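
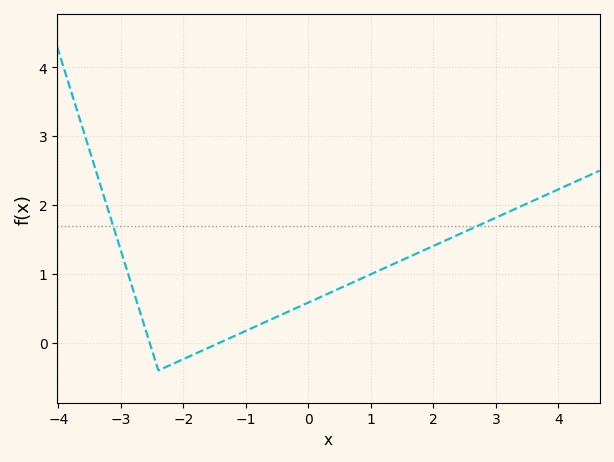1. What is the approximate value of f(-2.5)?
-0.1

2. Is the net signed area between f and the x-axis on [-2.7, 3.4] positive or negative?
positive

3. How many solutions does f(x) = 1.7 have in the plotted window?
2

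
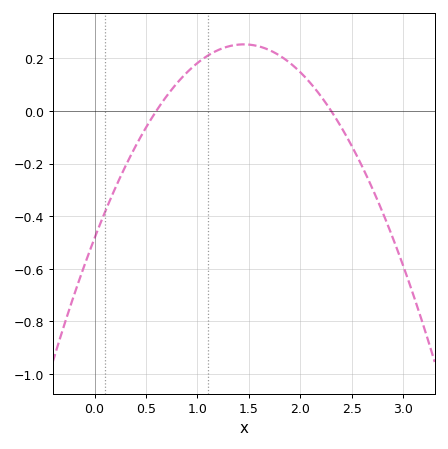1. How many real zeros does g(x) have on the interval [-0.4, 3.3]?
2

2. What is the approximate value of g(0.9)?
0.147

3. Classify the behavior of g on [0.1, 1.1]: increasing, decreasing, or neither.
increasing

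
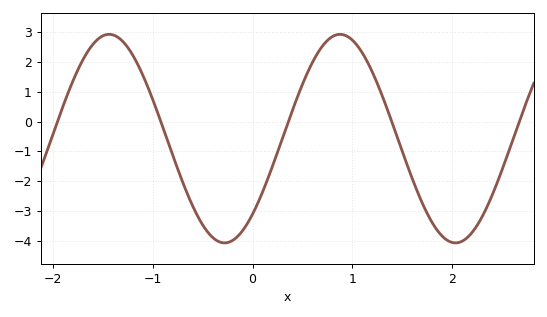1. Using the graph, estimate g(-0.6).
-2.83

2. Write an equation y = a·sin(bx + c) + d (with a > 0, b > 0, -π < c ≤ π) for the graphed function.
y = 3.49sin(2.71x - 0.81) - 0.57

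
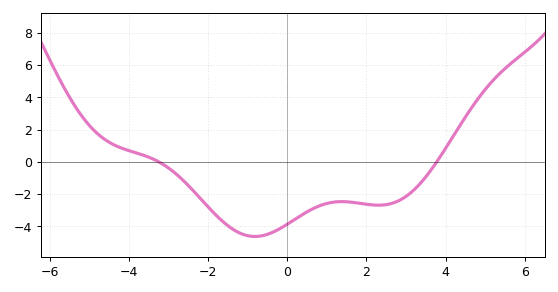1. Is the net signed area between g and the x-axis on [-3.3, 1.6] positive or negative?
negative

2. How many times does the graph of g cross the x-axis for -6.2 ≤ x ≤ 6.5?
2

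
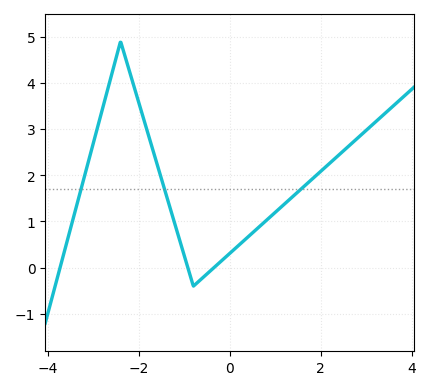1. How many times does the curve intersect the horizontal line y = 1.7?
3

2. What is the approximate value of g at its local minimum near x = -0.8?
-0.4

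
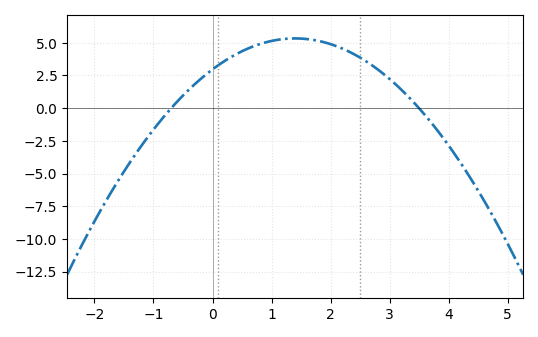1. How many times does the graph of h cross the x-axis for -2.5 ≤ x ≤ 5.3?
2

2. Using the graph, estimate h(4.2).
-4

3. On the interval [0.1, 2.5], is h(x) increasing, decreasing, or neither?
neither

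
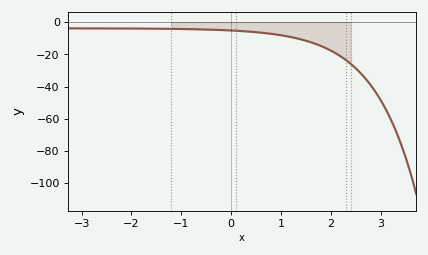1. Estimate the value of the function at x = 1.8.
-14.7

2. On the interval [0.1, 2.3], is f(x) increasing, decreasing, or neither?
decreasing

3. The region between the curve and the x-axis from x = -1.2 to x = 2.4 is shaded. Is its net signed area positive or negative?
negative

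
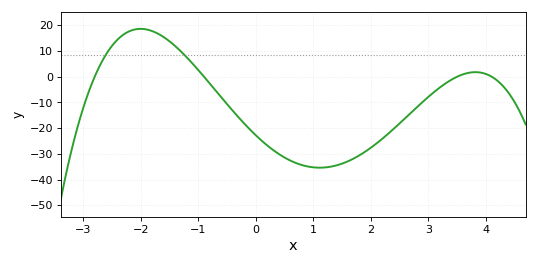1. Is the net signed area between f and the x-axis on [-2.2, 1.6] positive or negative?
negative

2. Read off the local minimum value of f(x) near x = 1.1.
-35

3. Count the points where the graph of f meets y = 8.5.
2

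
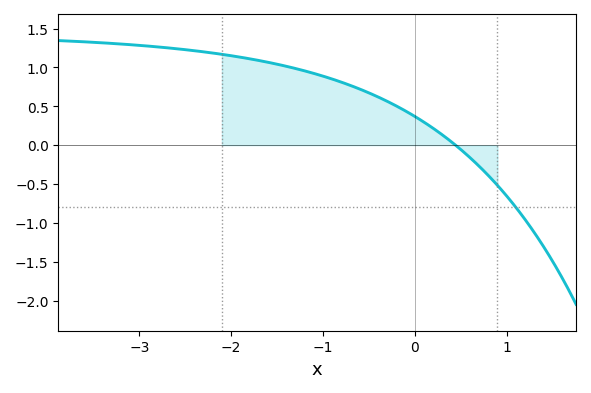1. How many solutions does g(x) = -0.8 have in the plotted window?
1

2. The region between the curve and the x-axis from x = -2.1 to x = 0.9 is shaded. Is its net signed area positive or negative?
positive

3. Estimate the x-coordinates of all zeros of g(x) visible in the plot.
0.444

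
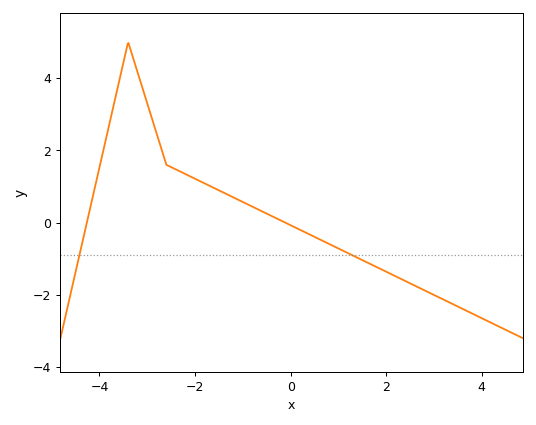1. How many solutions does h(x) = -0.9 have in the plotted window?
2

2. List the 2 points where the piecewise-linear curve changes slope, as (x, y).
(-3.4, 5); (-2.6, 1.6)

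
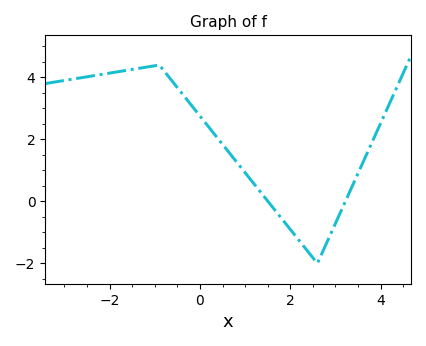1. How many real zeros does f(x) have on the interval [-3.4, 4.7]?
2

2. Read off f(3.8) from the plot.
1.88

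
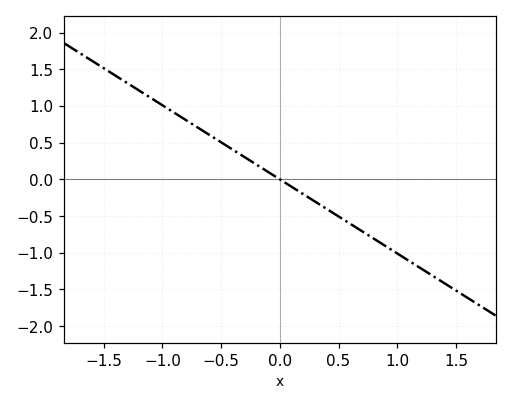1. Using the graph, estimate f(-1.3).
1.31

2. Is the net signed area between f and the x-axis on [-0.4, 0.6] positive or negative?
negative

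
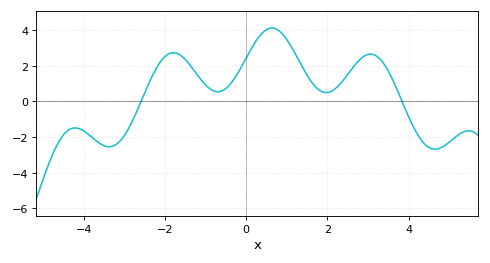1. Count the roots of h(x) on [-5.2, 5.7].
2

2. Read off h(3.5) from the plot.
1.6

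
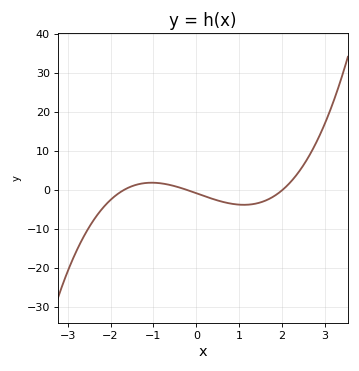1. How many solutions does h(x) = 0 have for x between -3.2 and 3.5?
3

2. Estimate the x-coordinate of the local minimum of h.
1.1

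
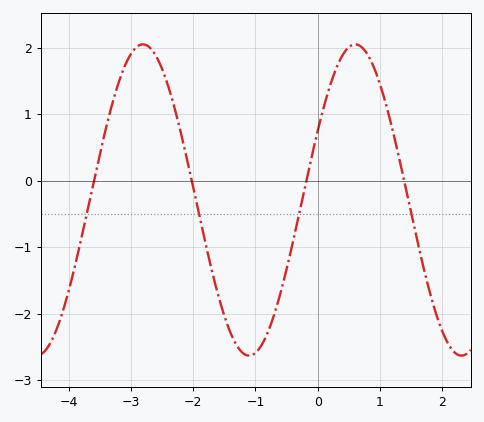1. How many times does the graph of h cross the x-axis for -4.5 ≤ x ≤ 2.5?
4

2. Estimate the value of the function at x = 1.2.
0.779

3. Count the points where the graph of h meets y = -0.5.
4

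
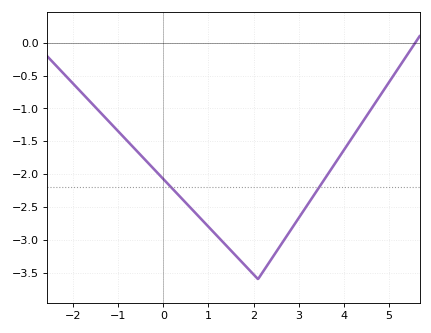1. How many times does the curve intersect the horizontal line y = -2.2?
2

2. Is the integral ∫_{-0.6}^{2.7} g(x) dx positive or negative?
negative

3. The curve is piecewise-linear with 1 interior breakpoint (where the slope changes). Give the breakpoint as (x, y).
(2.1, -3.6)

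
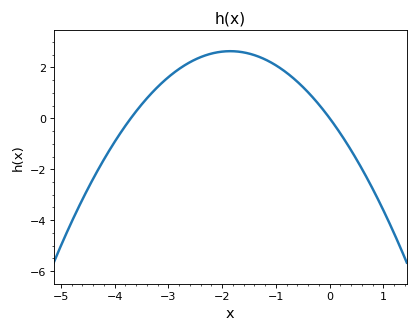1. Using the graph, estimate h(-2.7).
2.08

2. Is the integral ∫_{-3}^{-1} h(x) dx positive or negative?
positive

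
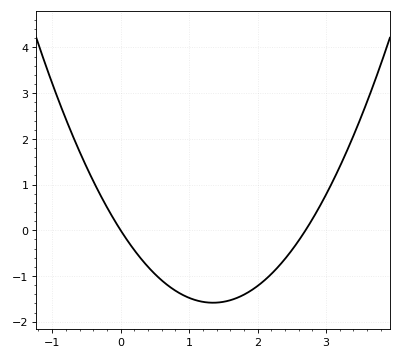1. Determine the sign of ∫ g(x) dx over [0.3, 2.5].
negative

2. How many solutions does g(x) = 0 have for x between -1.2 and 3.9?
2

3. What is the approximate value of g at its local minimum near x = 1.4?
-1.6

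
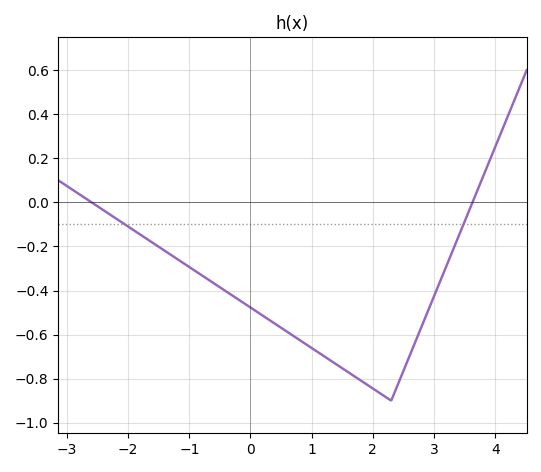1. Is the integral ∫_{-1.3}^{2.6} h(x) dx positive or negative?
negative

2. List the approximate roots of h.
-2.6, 3.63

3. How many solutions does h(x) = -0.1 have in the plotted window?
2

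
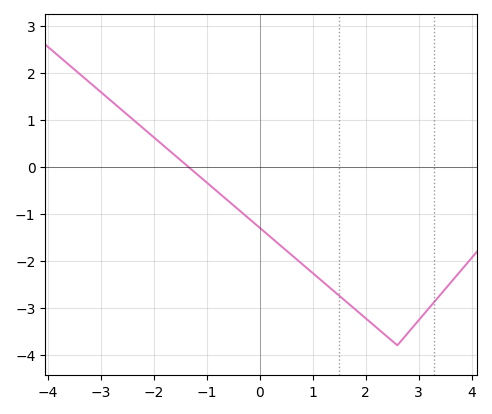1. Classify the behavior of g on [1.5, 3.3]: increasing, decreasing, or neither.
neither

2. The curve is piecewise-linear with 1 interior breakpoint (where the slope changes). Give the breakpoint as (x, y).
(2.6, -3.8)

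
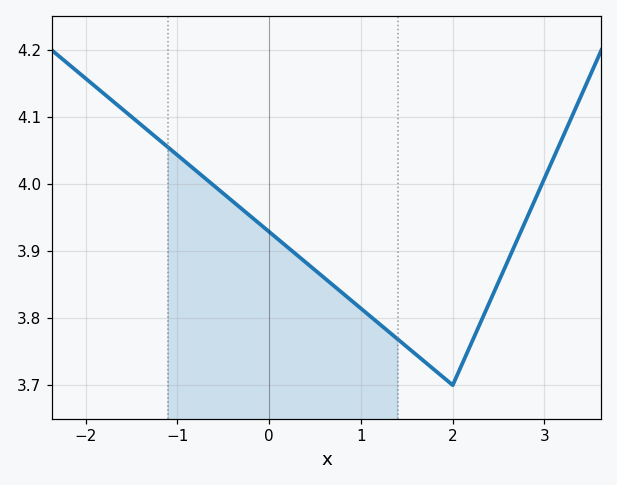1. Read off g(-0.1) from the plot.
3.94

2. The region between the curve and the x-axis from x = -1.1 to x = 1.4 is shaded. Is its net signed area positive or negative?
positive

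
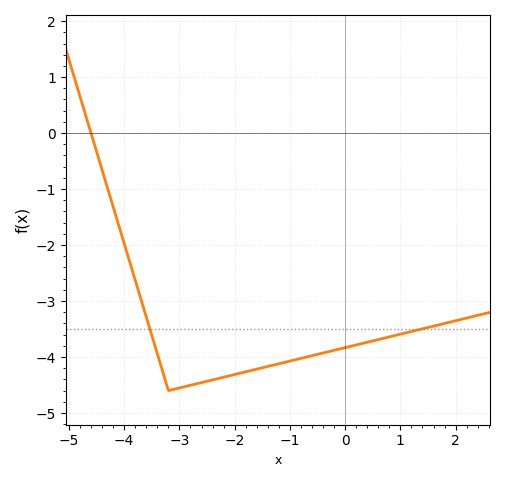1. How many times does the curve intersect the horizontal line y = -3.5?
2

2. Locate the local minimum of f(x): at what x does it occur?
-3.2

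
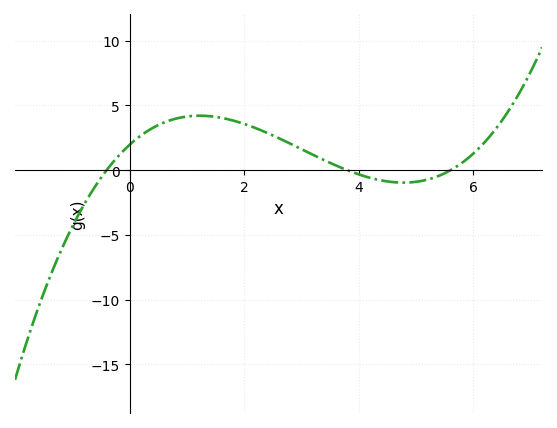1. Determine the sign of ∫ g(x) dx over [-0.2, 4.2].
positive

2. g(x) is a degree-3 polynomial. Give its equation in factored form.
y = 0.23(x + 0.4)(x - 3.8)(x - 5.6)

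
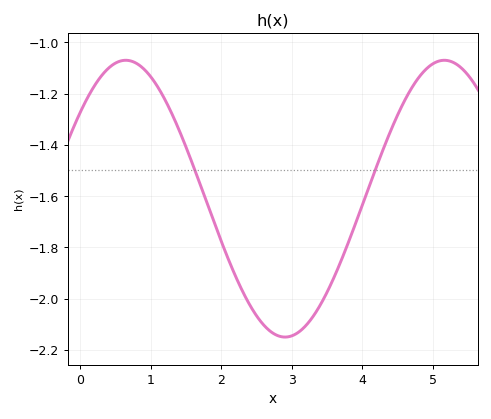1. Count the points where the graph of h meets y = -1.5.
2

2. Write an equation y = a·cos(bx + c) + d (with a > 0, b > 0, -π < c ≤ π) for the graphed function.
y = 0.54cos(1.39x - 0.9) - 1.61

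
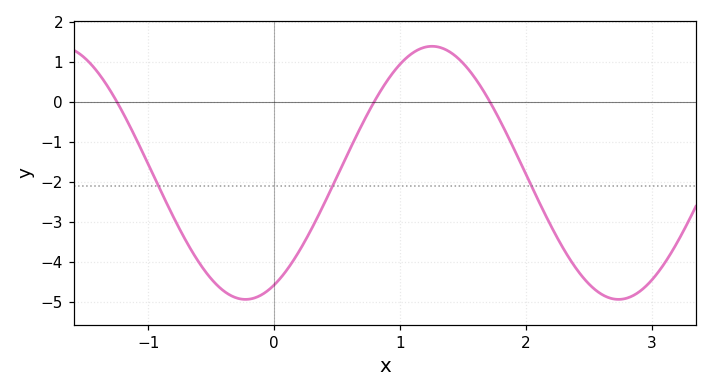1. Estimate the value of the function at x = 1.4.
1.25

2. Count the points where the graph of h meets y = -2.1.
3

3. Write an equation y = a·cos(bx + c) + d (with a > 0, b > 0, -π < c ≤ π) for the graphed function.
y = 3.17cos(2.12x - 2.66) - 1.77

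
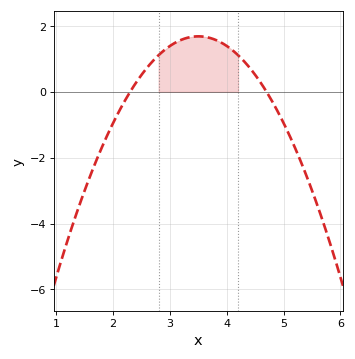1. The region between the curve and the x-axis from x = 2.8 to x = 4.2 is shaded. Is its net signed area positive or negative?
positive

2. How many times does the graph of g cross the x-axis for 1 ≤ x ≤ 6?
2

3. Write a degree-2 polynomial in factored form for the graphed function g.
y = -1.17(x - 2.3)(x - 4.7)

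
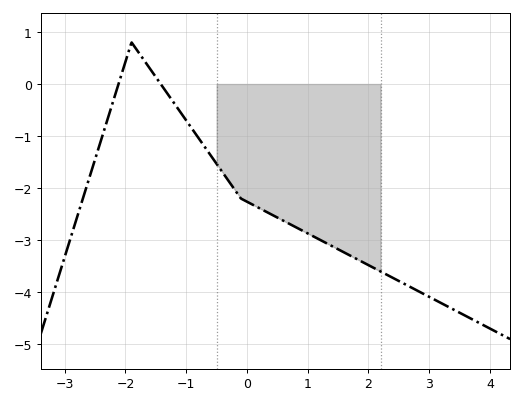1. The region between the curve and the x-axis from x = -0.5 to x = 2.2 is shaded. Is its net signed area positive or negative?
negative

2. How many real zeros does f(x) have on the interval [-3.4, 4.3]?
2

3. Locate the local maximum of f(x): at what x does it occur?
-1.9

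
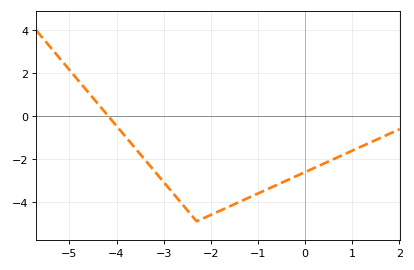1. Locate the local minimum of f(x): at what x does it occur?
-2.2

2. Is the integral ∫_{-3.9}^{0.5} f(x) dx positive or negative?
negative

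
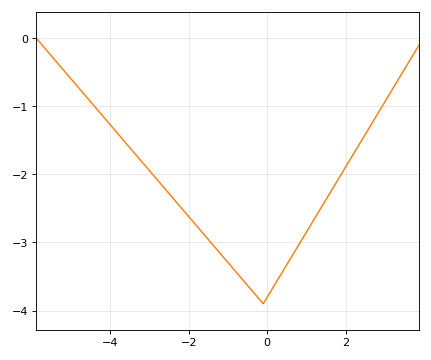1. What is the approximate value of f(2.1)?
-1.8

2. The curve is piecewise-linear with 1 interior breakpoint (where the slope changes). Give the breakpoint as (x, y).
(-0.1, -3.9)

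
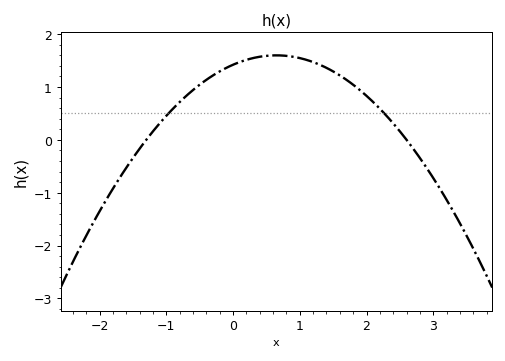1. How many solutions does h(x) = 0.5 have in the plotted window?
2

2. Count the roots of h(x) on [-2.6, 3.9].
2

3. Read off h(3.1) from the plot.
-0.924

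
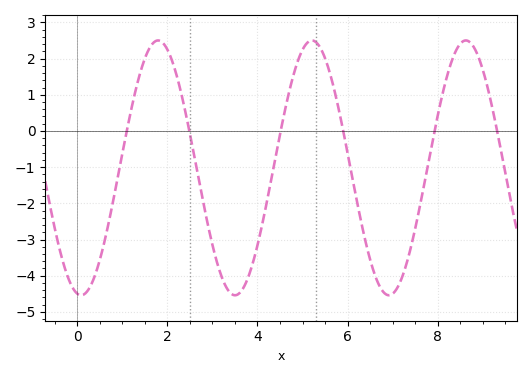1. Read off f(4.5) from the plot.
-0.097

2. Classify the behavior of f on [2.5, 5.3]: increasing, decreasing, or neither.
neither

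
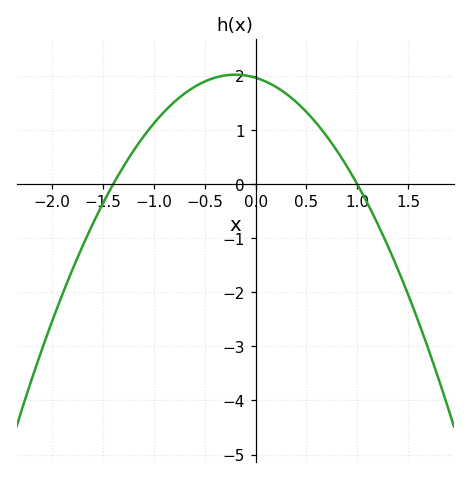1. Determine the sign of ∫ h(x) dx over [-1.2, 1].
positive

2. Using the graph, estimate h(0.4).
1.5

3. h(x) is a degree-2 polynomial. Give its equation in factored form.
y = -1.41(x + 1.4)(x - 1)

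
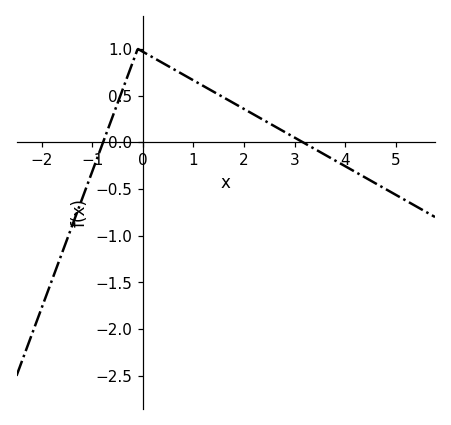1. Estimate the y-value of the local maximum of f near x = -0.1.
1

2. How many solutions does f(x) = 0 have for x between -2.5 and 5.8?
2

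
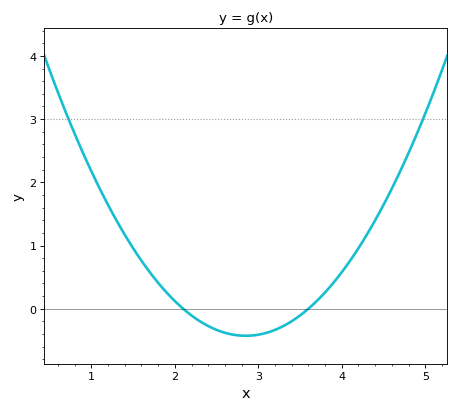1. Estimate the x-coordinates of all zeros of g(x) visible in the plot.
2.1, 3.6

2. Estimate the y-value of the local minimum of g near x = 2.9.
-0.427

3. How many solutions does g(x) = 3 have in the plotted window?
2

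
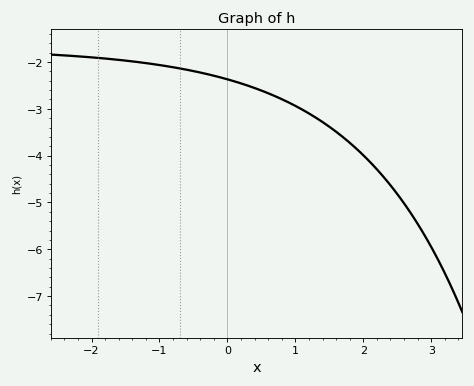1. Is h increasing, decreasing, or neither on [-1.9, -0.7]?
decreasing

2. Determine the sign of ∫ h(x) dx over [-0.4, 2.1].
negative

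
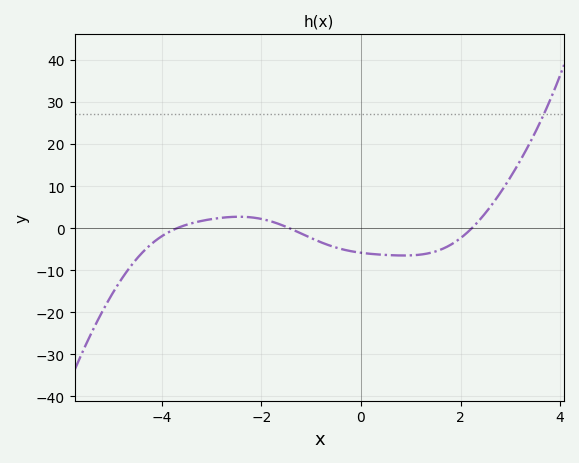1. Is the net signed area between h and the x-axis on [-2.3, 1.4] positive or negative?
negative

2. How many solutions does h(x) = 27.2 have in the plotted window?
1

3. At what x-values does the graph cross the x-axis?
-3.6, -1.4, 2.2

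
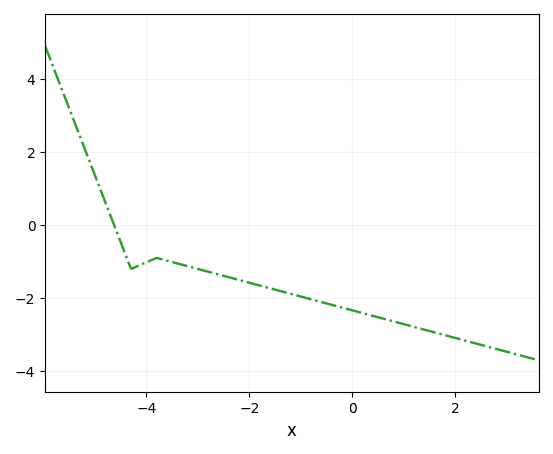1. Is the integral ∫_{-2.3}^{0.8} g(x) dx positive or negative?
negative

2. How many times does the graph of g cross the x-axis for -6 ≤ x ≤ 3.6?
1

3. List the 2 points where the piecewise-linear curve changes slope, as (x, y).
(-4.3, -1.2); (-3.8, -0.9)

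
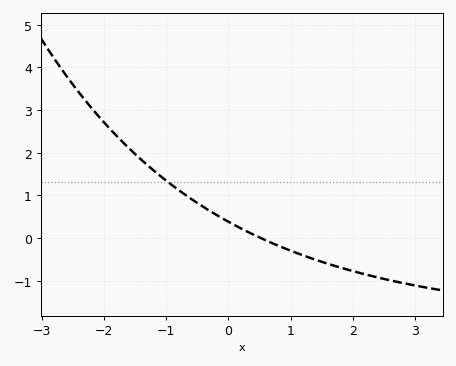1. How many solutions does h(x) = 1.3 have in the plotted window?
1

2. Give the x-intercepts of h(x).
0.516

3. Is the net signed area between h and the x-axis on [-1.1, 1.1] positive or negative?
positive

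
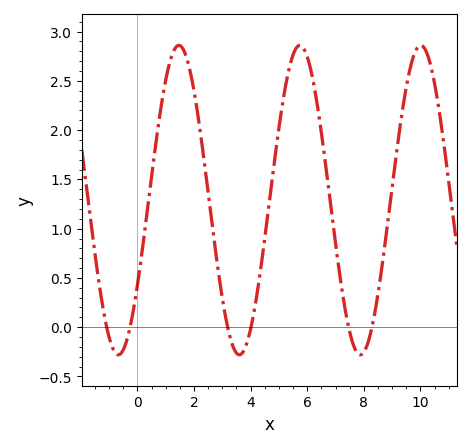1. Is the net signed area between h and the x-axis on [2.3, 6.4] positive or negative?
positive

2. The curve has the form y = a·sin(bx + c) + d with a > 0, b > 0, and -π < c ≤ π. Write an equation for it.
y = 1.57sin(1.47x - 0.582) + 1.29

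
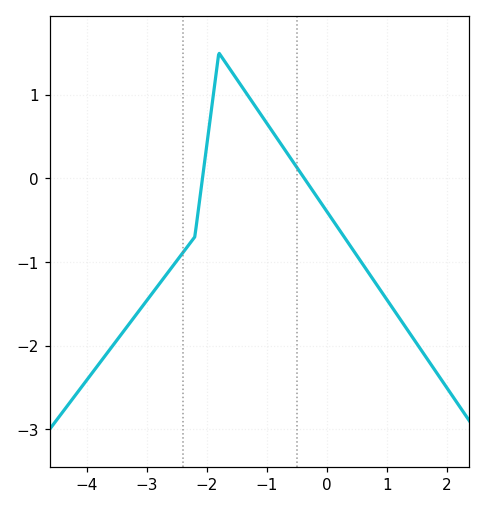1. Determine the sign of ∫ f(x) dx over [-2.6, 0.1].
positive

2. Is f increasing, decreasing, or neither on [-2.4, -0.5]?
neither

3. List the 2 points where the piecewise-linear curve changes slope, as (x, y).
(-2.2, -0.7); (-1.8, 1.5)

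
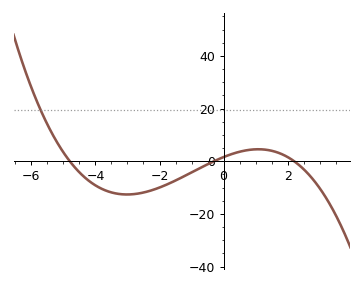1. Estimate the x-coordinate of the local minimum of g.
-3.01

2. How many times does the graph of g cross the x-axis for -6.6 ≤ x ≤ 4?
3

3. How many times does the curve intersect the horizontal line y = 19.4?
1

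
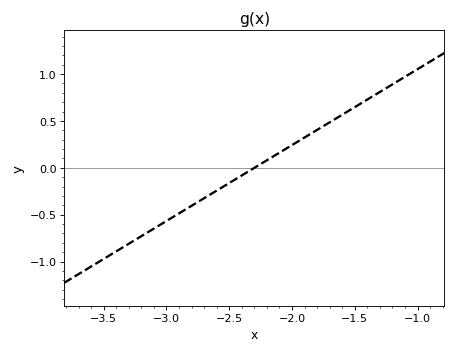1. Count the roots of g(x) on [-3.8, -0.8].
1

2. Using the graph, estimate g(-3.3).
-0.8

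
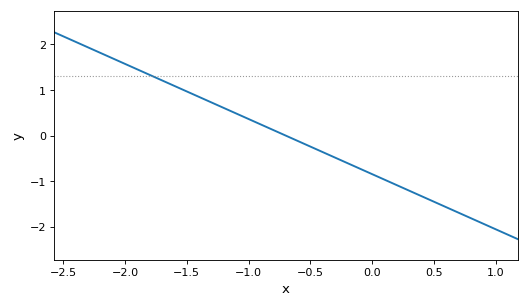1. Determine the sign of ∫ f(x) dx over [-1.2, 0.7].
negative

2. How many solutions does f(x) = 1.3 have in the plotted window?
1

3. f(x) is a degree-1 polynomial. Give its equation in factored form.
y = -1.21(x + 0.7)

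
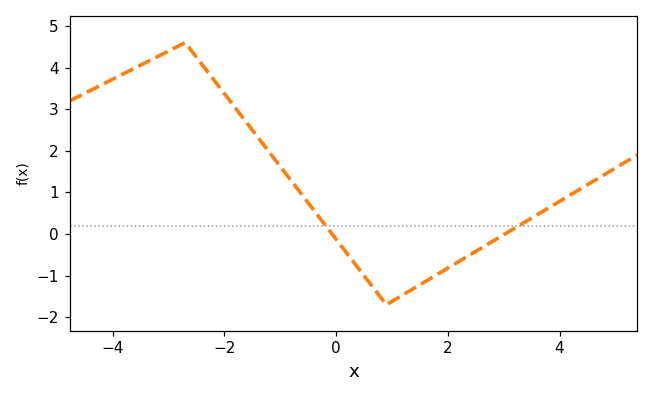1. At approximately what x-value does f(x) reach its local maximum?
-2.7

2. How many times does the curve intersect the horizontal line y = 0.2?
2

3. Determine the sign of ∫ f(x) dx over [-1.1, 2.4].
negative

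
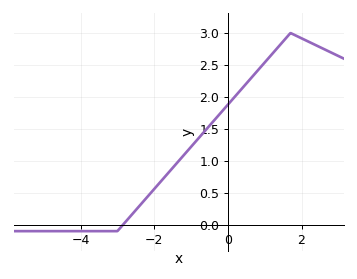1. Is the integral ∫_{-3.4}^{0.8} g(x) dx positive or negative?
positive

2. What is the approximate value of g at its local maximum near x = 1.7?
3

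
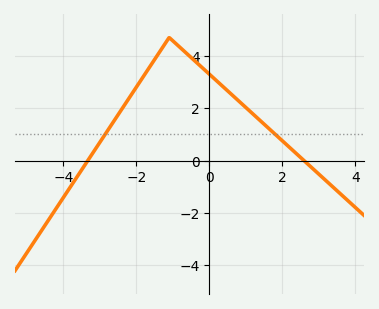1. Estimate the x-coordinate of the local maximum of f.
-1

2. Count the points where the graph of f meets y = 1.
2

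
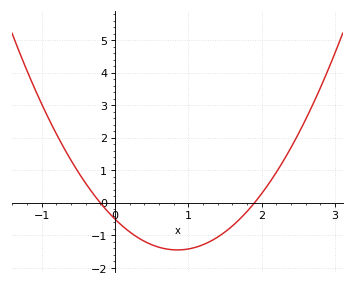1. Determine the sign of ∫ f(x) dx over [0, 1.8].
negative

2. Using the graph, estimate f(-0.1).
-0.262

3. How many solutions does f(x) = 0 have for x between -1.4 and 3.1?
2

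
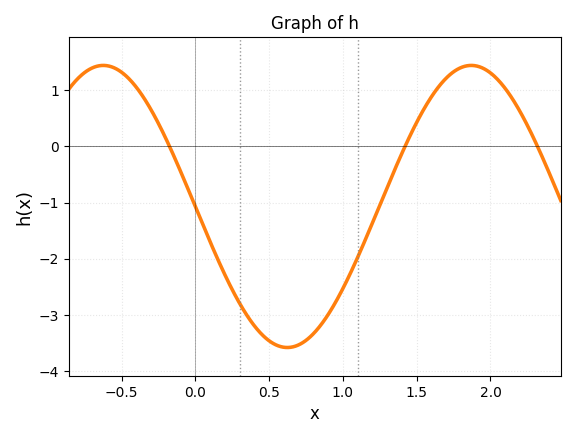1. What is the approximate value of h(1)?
-2.5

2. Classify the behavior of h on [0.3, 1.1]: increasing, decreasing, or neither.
neither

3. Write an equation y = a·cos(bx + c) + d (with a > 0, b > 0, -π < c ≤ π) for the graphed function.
y = 2.51cos(2.5x + 1.6) - 1.07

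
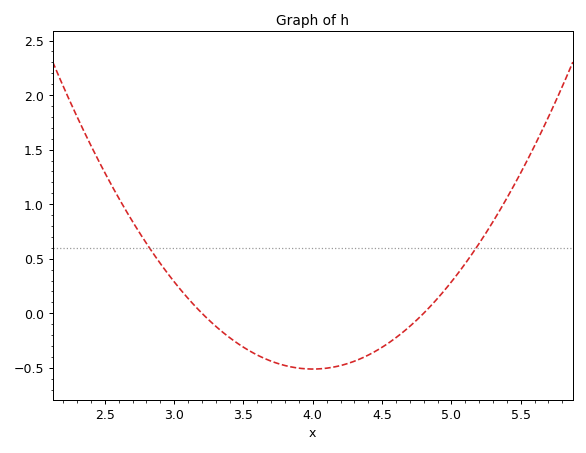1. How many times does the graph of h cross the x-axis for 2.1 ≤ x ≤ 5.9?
2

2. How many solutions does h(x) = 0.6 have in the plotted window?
2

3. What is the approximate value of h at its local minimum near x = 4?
-0.5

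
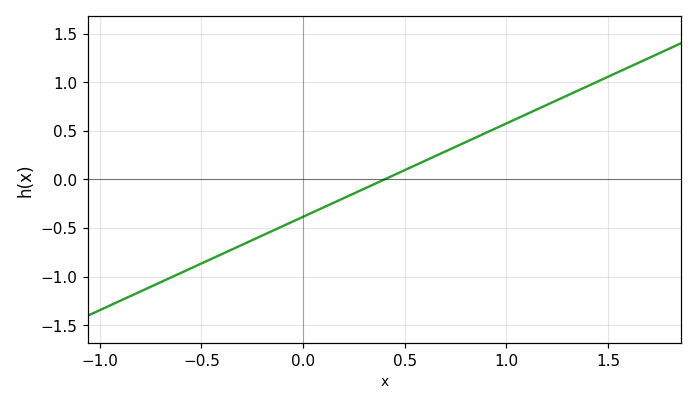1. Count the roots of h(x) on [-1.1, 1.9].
1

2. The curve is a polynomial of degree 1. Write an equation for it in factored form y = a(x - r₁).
y = 0.96(x - 0.4)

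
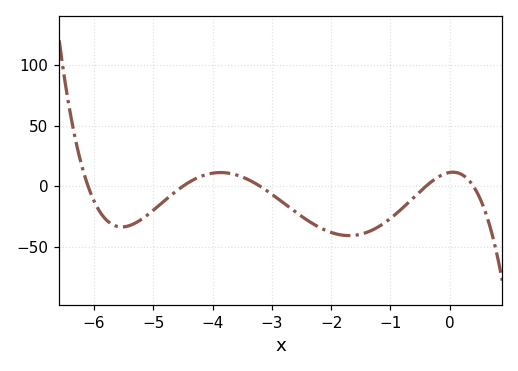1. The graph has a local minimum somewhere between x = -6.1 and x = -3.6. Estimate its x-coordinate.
-5.53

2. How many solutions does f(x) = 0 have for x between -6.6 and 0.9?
5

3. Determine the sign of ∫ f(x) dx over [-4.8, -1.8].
negative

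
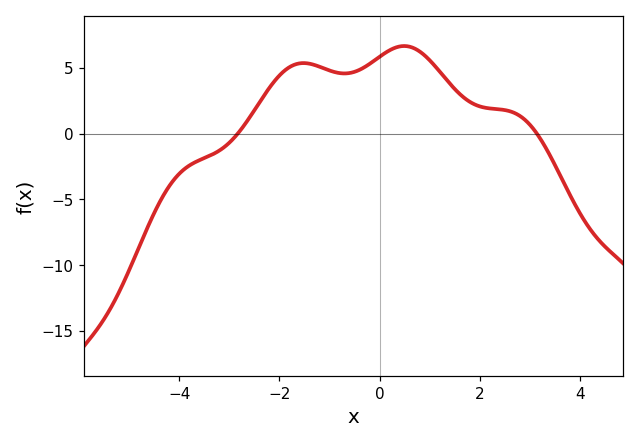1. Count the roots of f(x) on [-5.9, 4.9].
2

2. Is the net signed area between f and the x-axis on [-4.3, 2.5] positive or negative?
positive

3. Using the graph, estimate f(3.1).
0.216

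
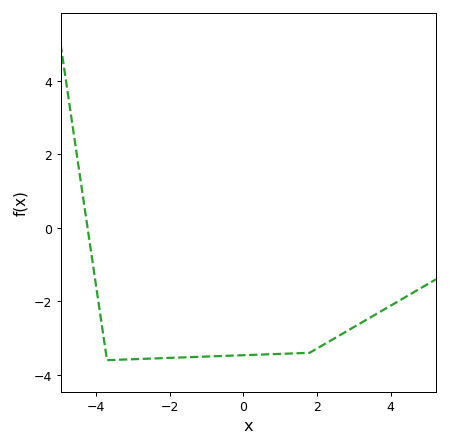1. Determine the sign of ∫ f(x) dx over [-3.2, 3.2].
negative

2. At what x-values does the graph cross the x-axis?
-4.23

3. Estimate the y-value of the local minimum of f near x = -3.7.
-3.6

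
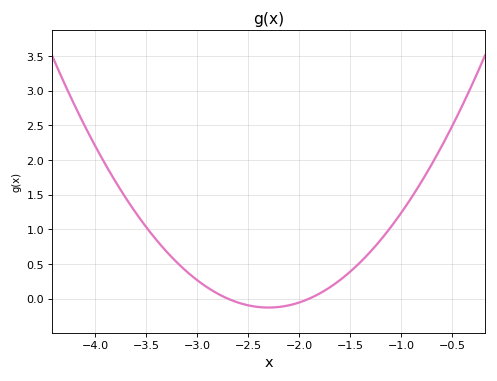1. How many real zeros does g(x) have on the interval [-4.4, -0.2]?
2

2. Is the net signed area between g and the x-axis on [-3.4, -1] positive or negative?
positive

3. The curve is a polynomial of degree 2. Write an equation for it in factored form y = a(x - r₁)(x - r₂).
y = 0.81(x + 2.7)(x + 1.9)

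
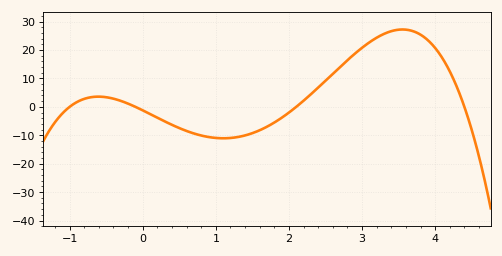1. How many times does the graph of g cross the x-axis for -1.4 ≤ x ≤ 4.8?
4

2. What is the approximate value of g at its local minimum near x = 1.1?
-11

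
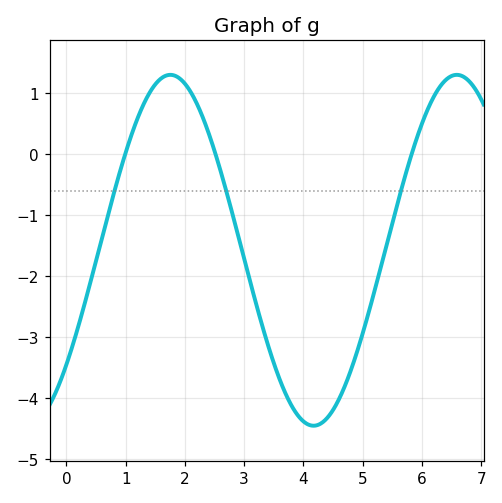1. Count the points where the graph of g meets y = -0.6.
3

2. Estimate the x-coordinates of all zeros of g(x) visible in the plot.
0.993, 2.52, 5.83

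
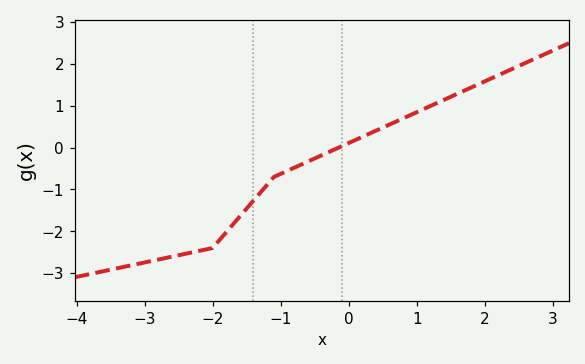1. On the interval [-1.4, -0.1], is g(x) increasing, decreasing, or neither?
increasing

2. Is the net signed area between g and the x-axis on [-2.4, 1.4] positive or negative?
negative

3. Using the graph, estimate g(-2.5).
-2.57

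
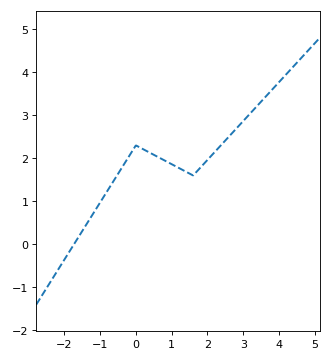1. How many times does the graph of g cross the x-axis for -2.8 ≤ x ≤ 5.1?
1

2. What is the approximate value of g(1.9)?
1.9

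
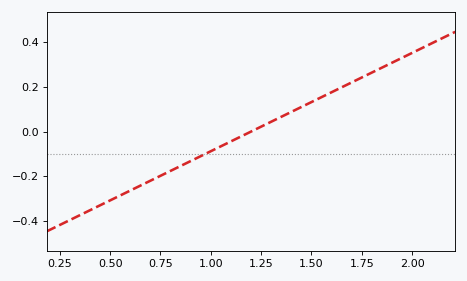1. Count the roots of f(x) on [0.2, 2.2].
1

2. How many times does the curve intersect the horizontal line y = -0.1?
1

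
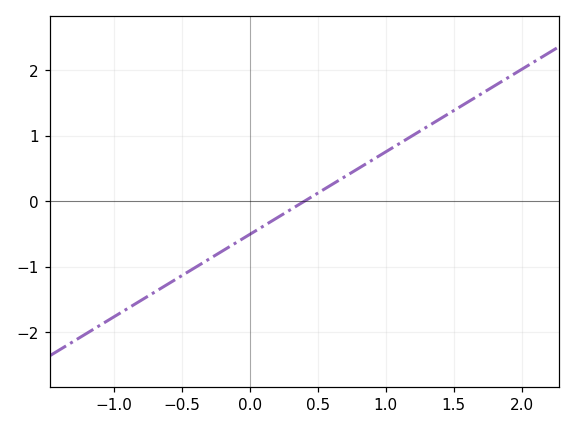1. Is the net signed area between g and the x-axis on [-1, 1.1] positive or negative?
negative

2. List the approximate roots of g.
0.4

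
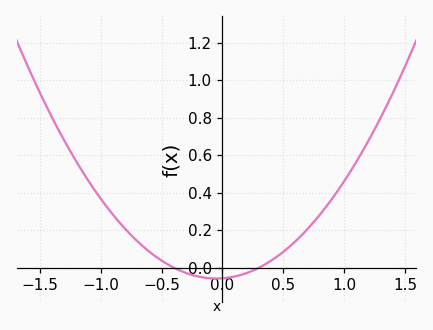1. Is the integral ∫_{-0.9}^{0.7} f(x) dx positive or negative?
positive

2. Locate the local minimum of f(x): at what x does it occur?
-0.05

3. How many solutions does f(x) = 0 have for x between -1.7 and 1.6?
2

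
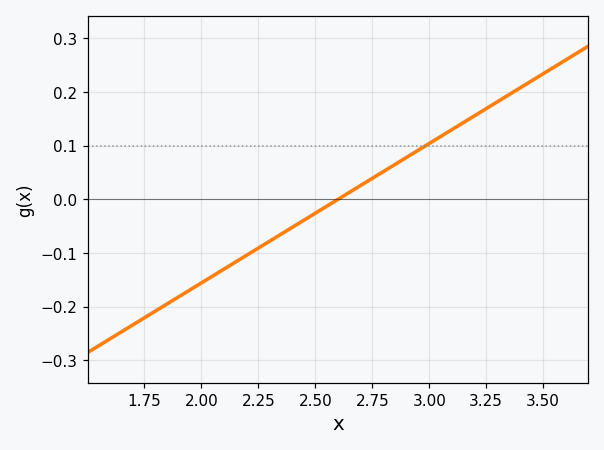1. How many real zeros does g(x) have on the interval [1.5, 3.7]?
1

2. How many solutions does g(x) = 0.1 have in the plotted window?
1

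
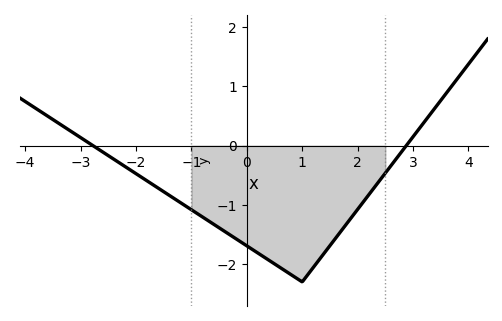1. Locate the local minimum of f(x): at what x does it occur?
1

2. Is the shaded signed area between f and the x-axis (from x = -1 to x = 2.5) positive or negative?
negative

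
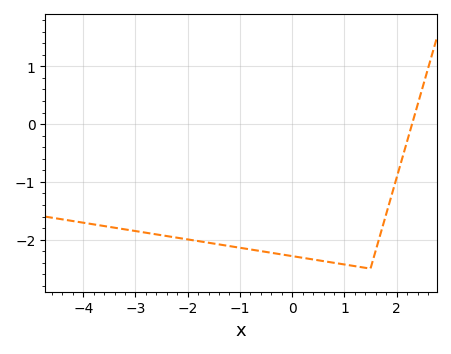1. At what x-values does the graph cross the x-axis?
2.3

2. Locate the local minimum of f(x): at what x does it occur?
1.5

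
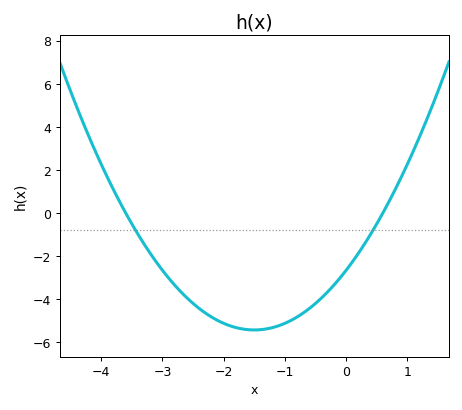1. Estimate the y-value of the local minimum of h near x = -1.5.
-5.42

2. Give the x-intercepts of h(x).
-3.6, 0.6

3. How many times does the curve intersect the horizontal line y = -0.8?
2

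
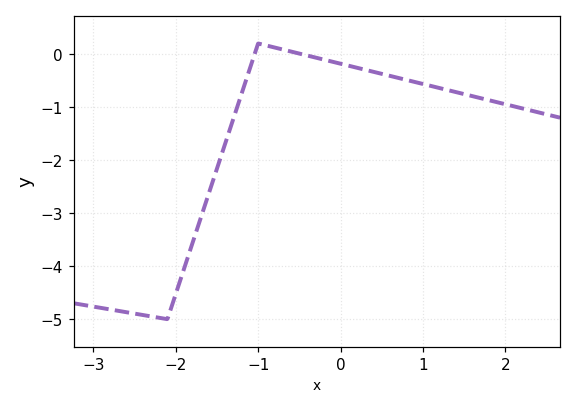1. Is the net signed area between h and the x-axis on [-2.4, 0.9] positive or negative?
negative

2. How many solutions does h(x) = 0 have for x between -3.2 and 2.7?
2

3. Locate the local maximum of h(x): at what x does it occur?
-1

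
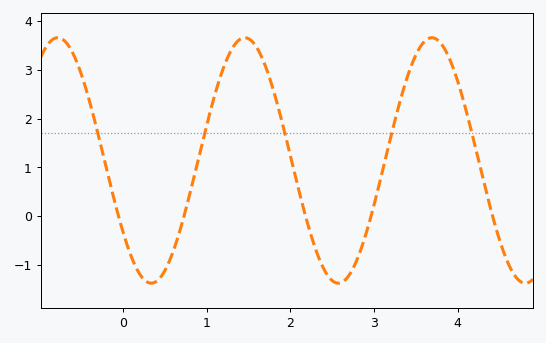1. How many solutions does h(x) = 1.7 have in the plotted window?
5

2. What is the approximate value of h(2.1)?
0.5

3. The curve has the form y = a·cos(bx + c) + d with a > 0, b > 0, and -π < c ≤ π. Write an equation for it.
y = 2.52cos(2.8x + 2.2) + 1.14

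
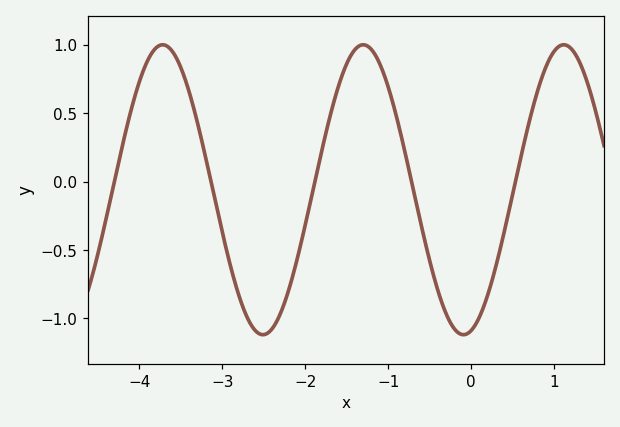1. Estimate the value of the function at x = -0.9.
0.5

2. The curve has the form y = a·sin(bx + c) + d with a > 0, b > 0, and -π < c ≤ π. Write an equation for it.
y = 1.06sin(2.6x - 1.3) - 0.06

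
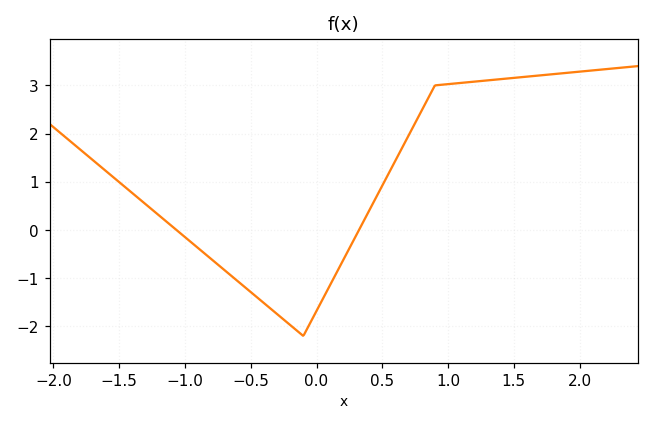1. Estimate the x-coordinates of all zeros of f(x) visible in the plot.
-1.1, 0.3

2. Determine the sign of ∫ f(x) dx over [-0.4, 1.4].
positive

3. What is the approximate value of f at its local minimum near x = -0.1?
-2.2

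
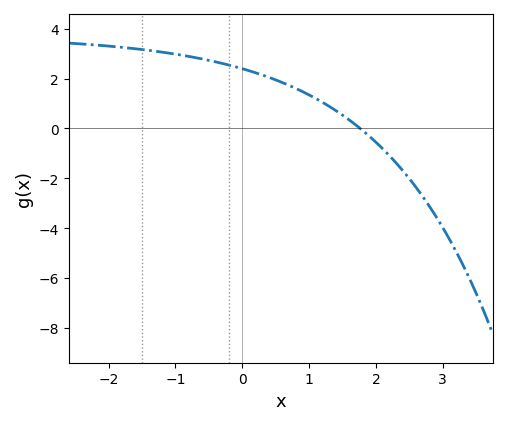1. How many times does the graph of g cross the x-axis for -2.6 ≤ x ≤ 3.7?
1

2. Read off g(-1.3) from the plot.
3.2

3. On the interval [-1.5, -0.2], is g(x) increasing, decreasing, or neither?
decreasing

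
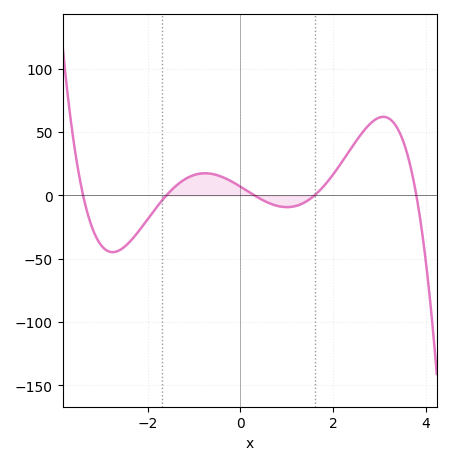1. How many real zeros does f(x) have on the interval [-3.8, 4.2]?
5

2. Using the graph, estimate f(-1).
15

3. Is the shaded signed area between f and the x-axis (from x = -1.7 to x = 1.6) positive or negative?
positive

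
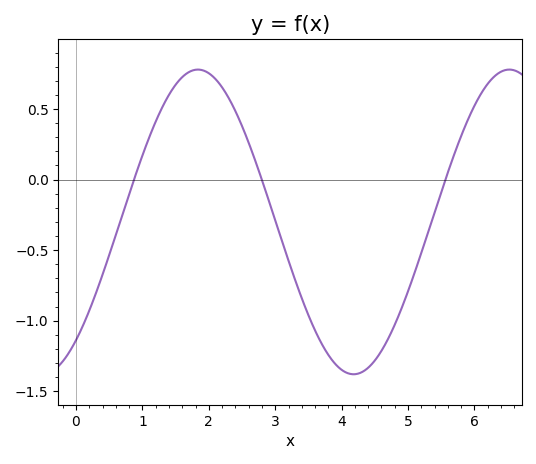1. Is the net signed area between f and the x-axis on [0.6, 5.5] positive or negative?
negative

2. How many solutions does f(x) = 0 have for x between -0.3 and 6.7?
3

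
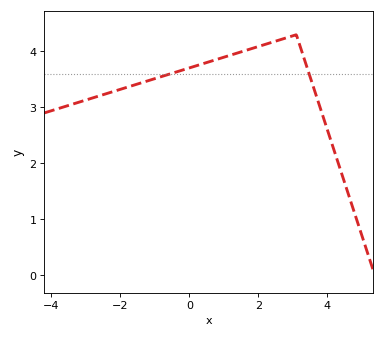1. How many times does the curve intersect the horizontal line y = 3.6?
2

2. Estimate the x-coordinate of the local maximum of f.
3.1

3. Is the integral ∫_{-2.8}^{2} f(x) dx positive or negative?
positive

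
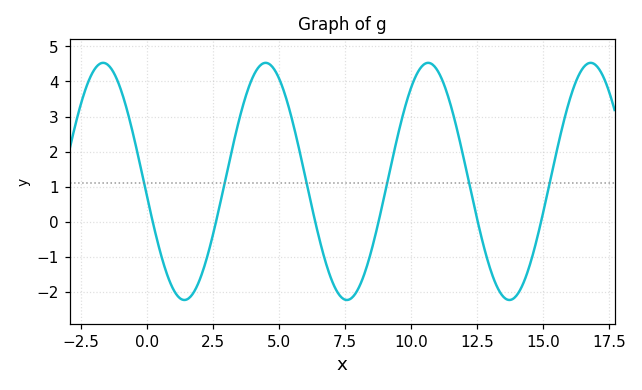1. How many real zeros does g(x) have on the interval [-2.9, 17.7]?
6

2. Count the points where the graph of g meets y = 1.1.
6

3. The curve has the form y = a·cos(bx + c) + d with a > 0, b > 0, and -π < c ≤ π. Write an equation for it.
y = 3.38cos(1.02x + 1.7) + 1.15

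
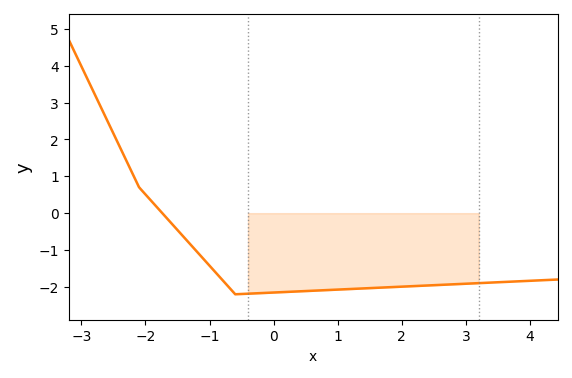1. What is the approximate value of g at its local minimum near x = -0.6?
-2.2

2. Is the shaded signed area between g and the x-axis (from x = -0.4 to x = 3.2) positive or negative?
negative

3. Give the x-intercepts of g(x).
-1.74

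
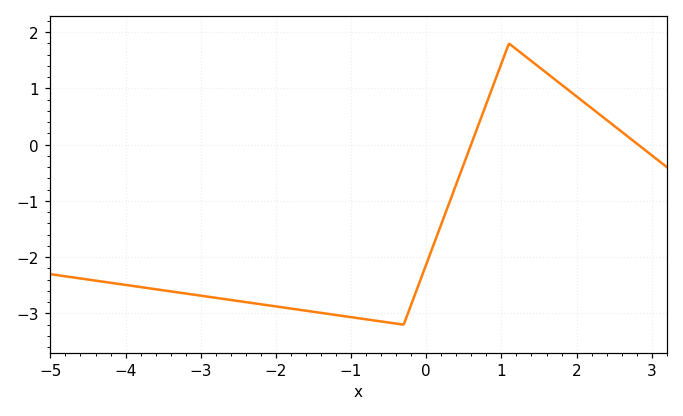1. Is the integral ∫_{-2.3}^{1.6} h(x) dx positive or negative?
negative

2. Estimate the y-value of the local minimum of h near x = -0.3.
-3.2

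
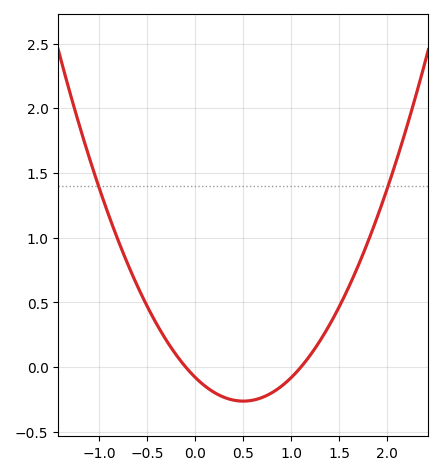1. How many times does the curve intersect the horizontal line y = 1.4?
2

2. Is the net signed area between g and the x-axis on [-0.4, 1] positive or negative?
negative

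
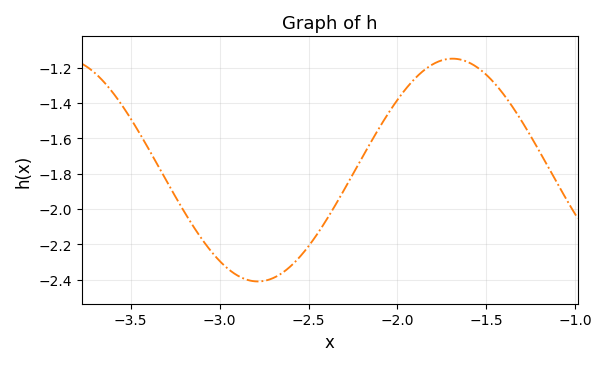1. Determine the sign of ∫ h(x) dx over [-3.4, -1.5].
negative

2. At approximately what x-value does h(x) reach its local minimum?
-2.8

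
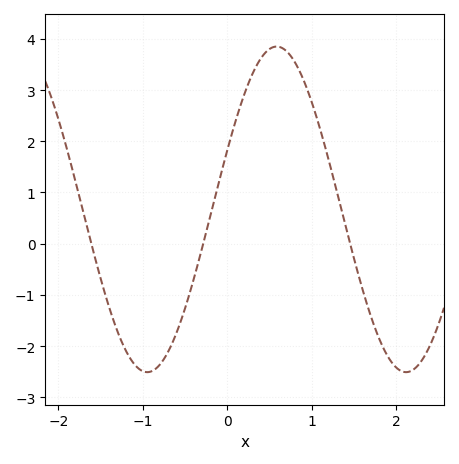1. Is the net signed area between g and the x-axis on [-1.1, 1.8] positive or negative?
positive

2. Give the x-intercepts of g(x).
-1.6, -0.3, 1.5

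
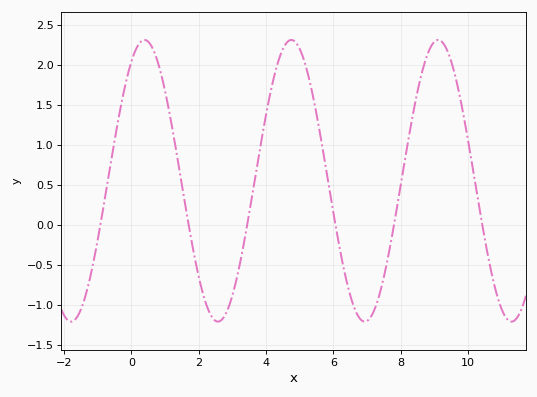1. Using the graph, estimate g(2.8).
-1.12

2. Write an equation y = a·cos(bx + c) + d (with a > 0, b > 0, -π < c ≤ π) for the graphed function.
y = 1.76cos(1.44x - 0.562) + 0.55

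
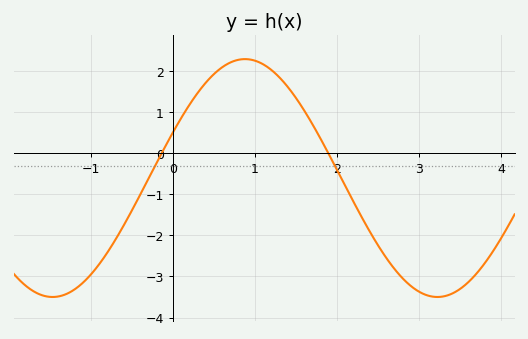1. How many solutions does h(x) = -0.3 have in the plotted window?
2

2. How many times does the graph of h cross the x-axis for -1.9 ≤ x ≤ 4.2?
2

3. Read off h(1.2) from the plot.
2.04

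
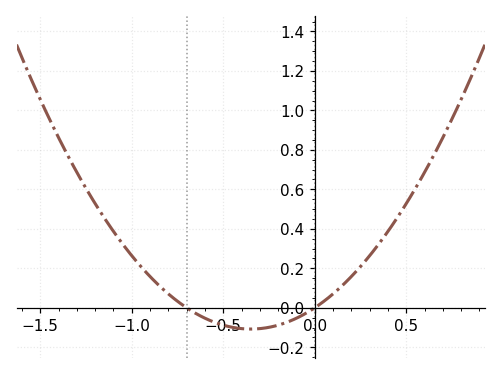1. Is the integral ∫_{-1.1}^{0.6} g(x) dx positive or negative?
positive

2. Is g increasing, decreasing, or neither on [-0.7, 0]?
neither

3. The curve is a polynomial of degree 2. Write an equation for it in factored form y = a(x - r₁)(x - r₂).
y = 0.88(x + 0.7)(x - 0)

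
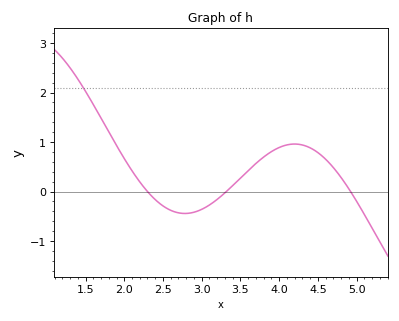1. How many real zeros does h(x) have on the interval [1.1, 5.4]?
3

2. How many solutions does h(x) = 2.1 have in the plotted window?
1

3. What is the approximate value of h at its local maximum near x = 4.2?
0.96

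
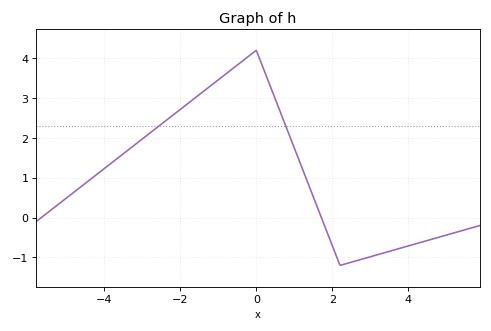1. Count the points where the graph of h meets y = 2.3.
2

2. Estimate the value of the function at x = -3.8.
1.38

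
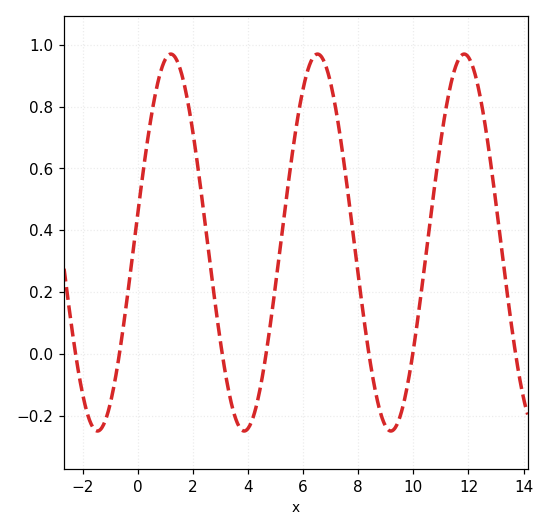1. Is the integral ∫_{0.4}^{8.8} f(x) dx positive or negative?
positive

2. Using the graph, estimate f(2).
0.72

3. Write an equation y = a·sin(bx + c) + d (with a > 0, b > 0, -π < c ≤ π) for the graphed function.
y = 0.61sin(1.2x + 0.16) + 0.36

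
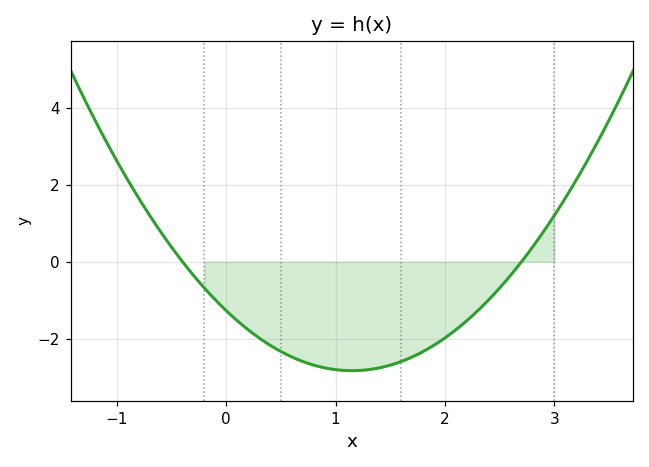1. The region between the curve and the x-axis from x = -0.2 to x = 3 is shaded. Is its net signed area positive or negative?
negative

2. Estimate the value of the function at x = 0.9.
-2.76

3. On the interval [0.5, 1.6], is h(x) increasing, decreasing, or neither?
neither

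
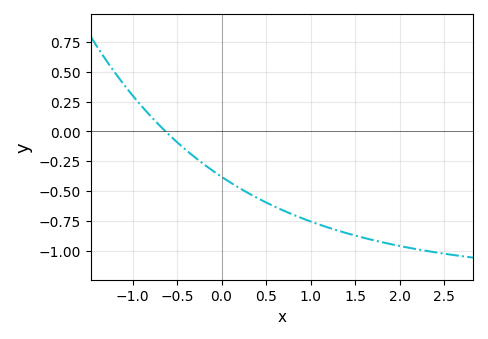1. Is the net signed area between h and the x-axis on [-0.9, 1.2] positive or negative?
negative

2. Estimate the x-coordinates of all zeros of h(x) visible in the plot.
-0.628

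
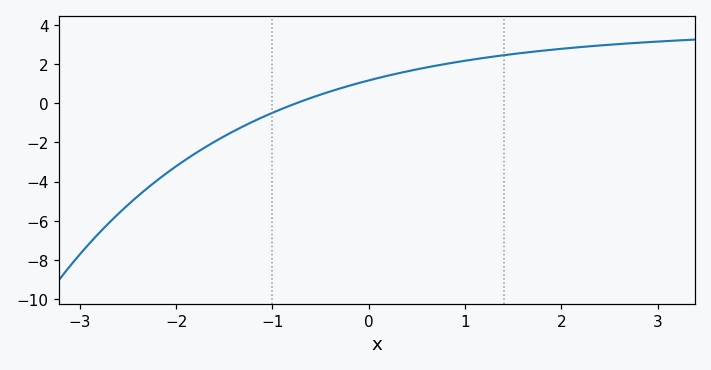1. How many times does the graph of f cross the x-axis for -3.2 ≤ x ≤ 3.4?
1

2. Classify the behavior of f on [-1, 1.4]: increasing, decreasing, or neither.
increasing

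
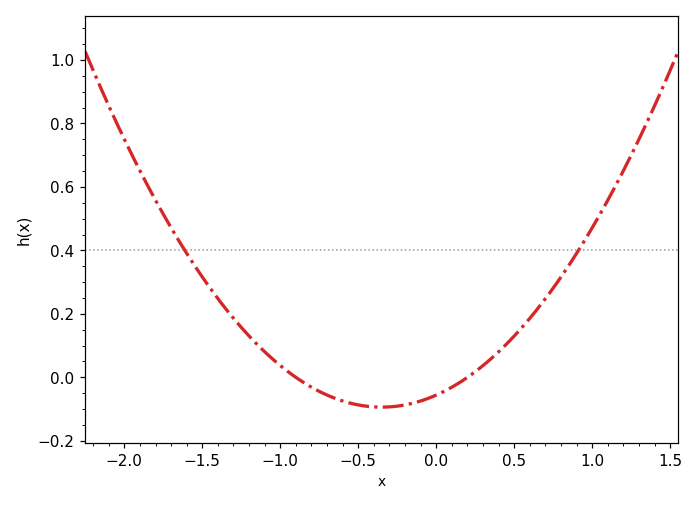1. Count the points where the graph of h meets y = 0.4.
2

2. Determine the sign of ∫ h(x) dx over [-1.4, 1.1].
positive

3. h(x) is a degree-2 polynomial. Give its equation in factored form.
y = 0.31(x + 0.9)(x - 0.2)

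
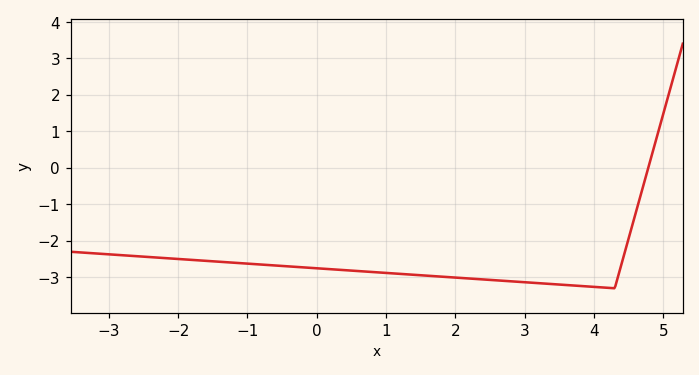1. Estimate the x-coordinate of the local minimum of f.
4.3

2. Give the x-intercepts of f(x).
4.78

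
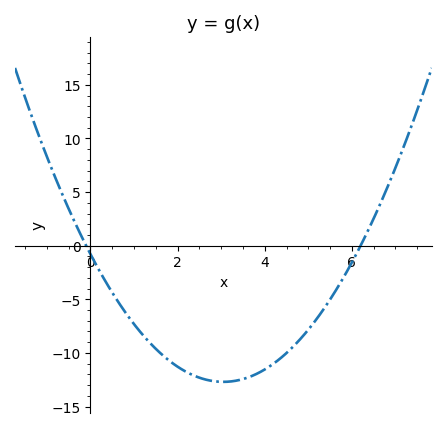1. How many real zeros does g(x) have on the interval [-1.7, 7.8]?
2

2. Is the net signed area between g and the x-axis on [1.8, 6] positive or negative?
negative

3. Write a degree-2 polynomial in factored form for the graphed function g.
y = 1.28(x + 0.1)(x - 6.2)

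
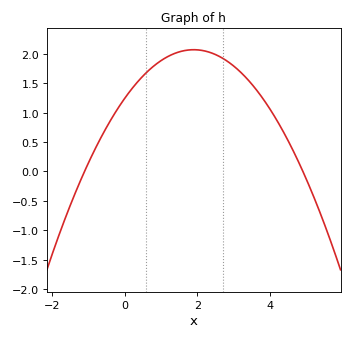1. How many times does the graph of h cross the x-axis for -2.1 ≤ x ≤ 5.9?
2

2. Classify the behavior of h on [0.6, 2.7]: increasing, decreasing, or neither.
neither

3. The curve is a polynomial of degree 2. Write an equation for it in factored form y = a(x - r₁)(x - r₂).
y = -0.23(x + 1.1)(x - 4.9)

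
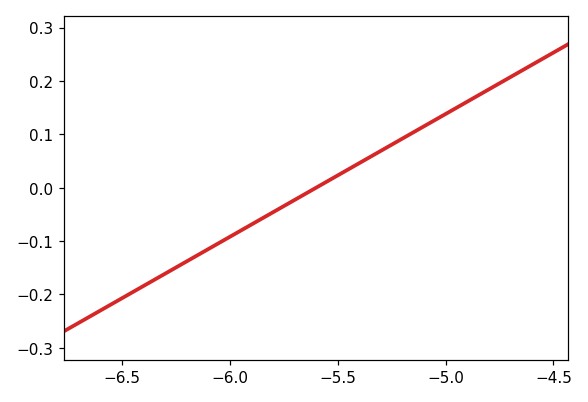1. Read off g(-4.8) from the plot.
0.184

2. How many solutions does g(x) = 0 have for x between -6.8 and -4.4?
1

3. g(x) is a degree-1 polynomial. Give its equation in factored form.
y = 0.23(x + 5.6)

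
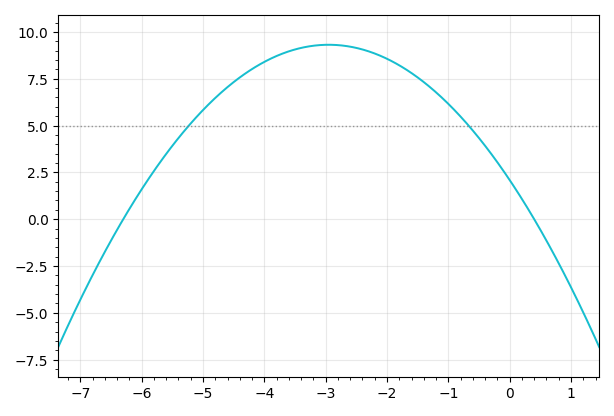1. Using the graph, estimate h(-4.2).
8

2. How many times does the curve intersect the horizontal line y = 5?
2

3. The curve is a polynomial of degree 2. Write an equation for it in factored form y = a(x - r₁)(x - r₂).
y = -0.83(x + 6.3)(x - 0.4)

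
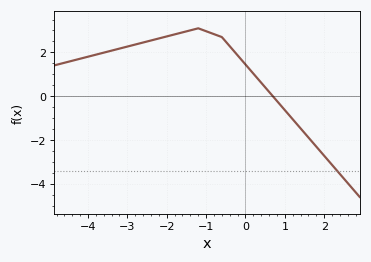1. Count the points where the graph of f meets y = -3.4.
1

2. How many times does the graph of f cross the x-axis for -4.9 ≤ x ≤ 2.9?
1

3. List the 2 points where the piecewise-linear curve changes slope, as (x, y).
(-1.2, 3.1); (-0.6, 2.7)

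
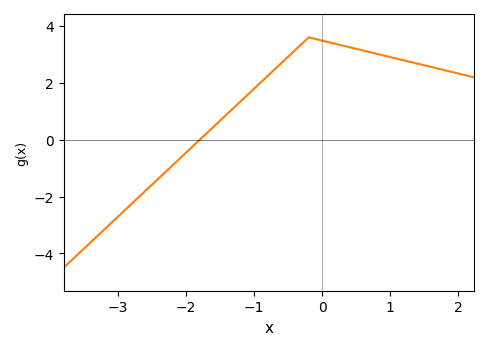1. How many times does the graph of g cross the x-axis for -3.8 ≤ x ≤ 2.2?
1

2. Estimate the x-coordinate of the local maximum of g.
-0.2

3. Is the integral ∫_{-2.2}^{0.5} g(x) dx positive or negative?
positive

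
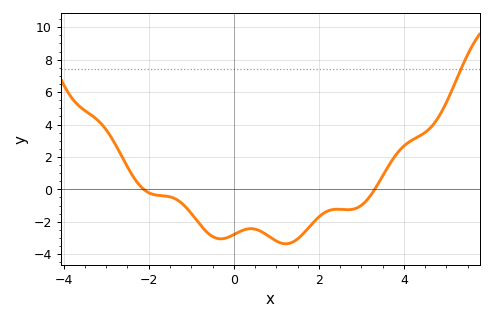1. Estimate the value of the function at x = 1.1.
-3.3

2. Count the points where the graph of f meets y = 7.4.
1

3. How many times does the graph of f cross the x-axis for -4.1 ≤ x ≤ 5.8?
2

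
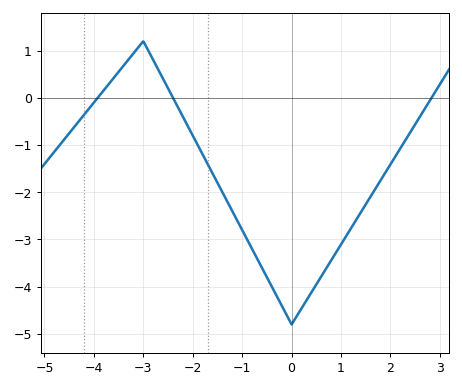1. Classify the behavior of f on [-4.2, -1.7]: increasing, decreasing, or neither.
neither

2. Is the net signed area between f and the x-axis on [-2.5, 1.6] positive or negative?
negative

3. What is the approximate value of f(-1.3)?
-2.2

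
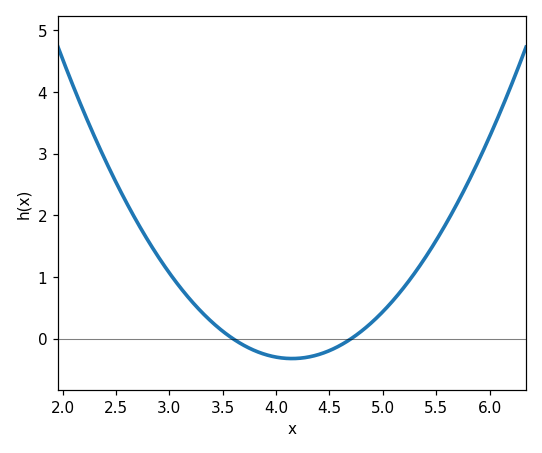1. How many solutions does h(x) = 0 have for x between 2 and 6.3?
2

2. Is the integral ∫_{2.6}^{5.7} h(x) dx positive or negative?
positive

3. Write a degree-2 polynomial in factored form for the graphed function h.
y = 1.05(x - 3.6)(x - 4.7)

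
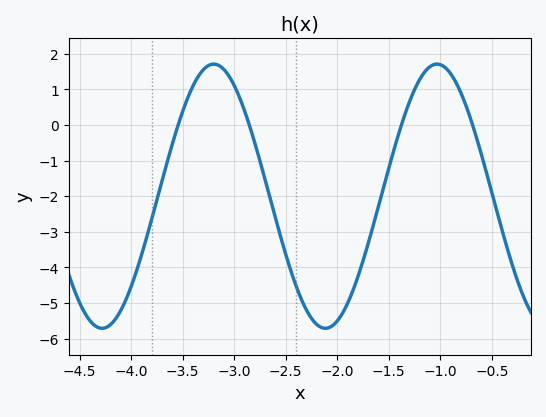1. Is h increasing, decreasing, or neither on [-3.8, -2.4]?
neither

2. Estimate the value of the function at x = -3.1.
1.56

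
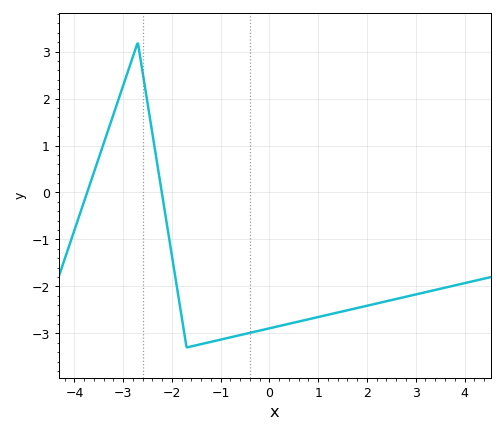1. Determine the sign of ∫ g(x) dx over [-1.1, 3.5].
negative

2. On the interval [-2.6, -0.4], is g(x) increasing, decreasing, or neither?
neither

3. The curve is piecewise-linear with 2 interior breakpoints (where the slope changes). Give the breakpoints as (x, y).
(-2.7, 3.2); (-1.7, -3.3)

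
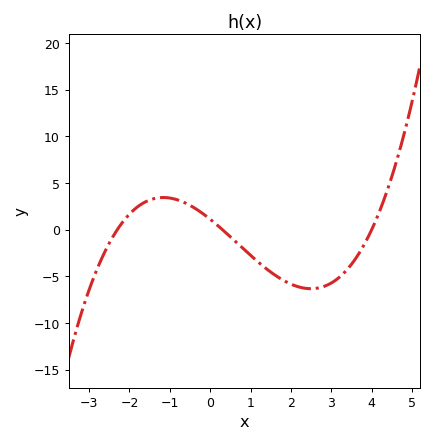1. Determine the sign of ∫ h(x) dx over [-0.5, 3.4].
negative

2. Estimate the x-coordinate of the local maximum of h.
-1.16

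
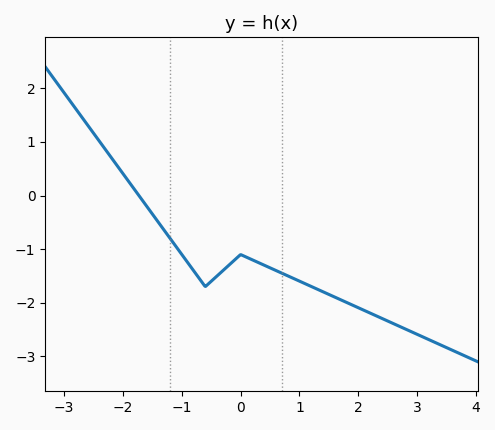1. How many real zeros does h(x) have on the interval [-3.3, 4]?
1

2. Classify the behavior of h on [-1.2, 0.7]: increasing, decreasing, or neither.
neither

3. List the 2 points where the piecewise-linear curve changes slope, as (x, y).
(-0.6, -1.7); (0, -1.1)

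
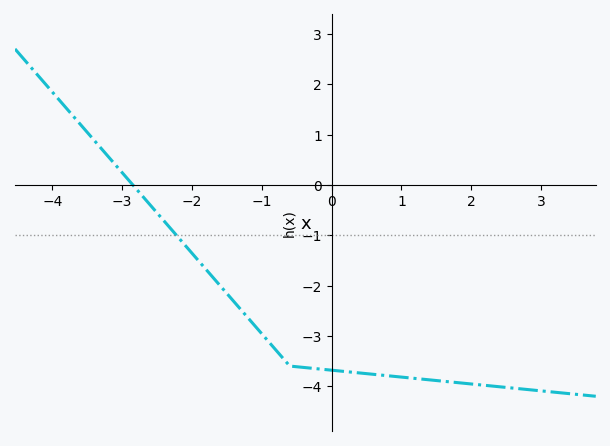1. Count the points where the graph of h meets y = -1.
1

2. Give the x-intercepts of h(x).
-2.8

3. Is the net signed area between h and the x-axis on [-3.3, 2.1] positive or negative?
negative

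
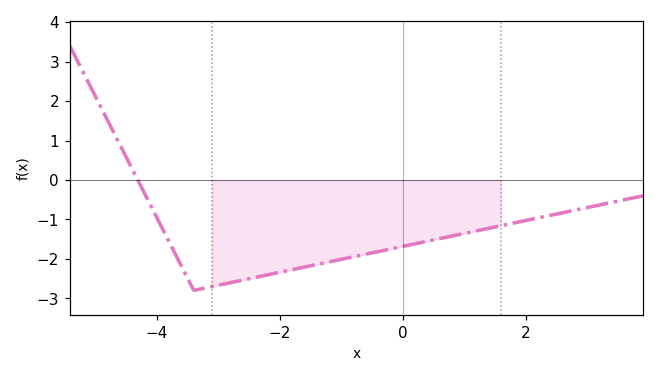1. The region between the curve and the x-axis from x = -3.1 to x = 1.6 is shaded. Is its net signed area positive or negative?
negative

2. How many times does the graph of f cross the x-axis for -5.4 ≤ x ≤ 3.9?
1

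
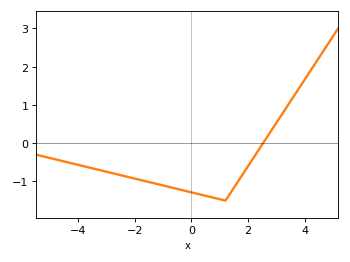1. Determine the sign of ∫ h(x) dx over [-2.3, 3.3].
negative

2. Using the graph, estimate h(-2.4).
-0.9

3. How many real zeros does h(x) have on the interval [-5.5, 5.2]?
1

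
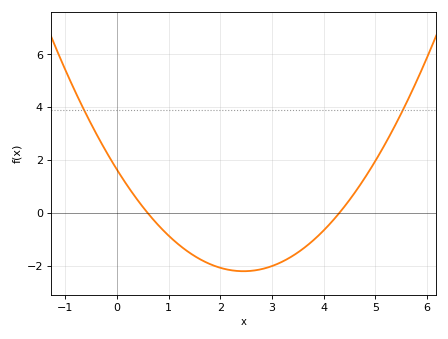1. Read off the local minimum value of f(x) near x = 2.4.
-2.2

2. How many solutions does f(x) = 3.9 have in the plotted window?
2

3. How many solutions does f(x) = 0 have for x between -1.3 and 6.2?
2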